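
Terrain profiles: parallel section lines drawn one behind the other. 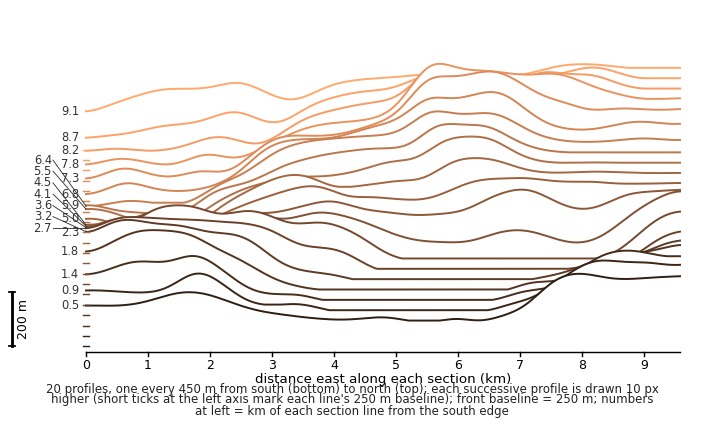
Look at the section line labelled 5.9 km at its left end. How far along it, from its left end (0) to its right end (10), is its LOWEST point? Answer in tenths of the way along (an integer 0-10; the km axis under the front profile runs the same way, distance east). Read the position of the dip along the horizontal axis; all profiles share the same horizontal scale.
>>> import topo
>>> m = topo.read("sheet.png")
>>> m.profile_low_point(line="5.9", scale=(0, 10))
1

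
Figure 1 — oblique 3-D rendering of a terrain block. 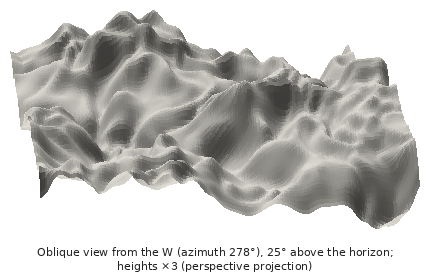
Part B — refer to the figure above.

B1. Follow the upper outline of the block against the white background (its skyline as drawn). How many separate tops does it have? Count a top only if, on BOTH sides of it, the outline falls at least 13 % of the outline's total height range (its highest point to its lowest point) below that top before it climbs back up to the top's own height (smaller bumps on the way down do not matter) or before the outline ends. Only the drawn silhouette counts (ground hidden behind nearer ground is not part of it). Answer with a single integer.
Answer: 2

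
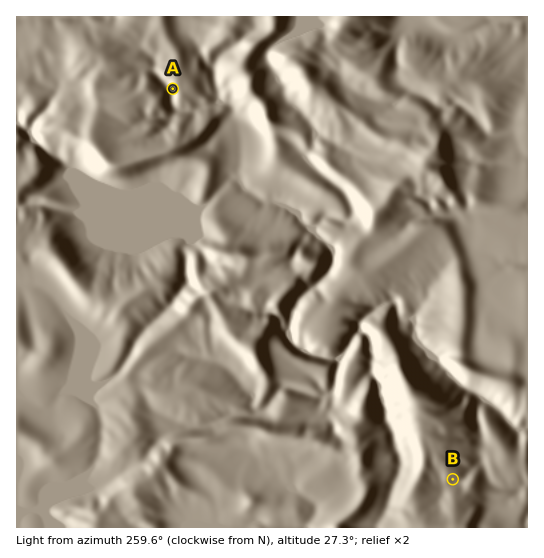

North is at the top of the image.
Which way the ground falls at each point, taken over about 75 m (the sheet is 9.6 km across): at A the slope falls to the SW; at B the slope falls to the SE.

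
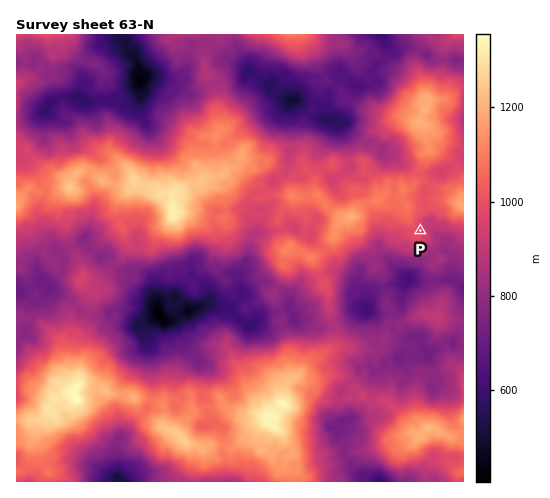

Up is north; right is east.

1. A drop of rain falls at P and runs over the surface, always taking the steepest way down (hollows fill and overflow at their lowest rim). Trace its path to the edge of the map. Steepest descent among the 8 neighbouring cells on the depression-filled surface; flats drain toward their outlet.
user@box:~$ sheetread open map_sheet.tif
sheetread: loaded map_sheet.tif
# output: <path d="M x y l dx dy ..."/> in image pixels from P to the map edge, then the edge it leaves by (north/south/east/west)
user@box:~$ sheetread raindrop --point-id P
<path d="M420 231l5-5 6 0 4 7 6 6 5 0 1 2-1 2 0 6 8 8 0 19-1 4 5 4 5 4"/>
exit: east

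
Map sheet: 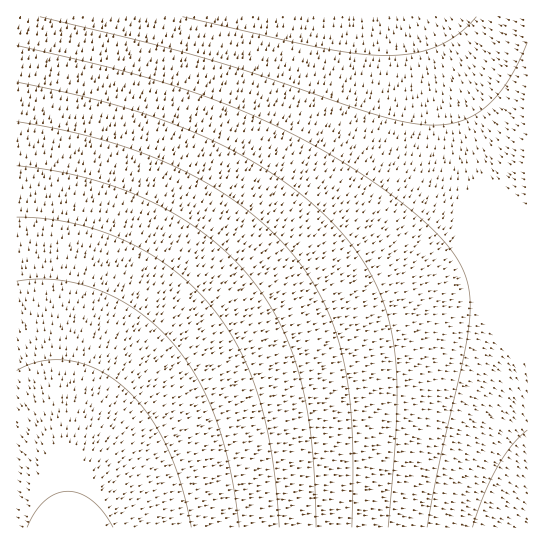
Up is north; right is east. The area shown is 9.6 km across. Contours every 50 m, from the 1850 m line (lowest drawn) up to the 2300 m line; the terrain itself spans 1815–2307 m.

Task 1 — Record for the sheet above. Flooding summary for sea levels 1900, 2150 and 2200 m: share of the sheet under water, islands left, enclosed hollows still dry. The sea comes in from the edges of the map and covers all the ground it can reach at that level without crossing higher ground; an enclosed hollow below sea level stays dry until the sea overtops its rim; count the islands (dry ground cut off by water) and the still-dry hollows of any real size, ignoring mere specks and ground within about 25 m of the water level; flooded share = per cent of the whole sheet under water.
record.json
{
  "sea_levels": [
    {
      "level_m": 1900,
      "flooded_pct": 13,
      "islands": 0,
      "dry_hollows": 0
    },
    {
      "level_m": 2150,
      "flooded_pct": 75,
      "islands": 0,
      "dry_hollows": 0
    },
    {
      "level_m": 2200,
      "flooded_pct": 83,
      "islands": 0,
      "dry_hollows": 0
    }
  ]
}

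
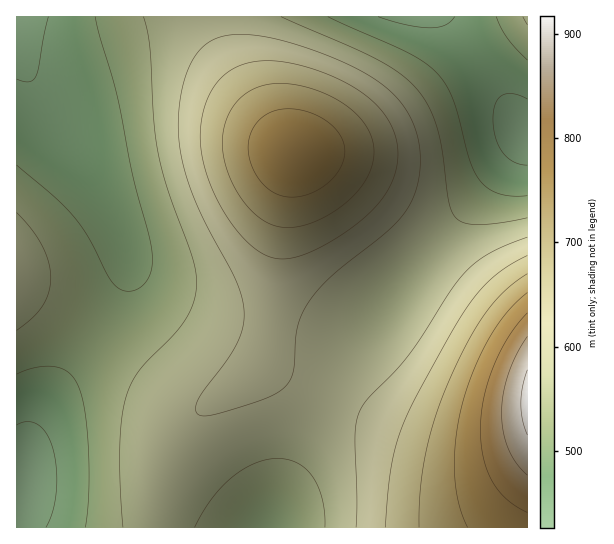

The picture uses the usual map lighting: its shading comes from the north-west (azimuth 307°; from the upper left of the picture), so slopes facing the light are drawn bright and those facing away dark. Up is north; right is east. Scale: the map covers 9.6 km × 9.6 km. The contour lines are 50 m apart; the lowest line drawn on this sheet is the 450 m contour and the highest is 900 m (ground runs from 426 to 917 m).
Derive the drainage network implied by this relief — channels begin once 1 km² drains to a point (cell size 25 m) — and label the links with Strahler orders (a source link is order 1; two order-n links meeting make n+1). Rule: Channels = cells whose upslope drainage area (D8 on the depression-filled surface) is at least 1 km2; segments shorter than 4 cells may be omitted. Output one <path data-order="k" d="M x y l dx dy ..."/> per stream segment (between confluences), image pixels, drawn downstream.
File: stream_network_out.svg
<path data-order="1" d="M239 527l26 0"/><path data-order="1" d="M302 506l-8 8-7 4-9 8-3 1-6 0"/><path data-order="1" d="M25 495l0-1-8-8"/><path data-order="1" d="M255 470l2 1 0 7 1 1 0 8 1 2 0 6 2 2 0 8 1 1 0 7 1 1 0 8 2 1 0 4"/><path data-order="1" d="M295 459l-4 8 0 3-4 7-1 6-3 4-2 11-3 4-1 7-3 5 0 3-5 10"/><path data-order="1" d="M54 379l-11 19 0 3-4 6-2 11-3 5-1 10-2 1 0 5-1 2 0 5-1 1 0 6-2 1 0 5-1 2-1 17-8 8"/><path data-order="1" d="M362 342l1-4 4-5 0-22"/><path data-order="1" d="M357 323l10-12"/><path data-order="2" d="M367 311l148-148"/><path data-order="1" d="M191 307l-13-8-4-4-5-2-6-6-1 0-33-32"/><path data-order="1" d="M117 305l5-14 1-10 2-2 0-34"/><path data-order="1" d="M135 279l-1-1 0-5-1-2 0-4-2-1 0-4-2-7"/><path data-order="2" d="M129 255l-3-9-1-1"/><path data-order="2" d="M125 245l0-3-3-4-3-9-6-12 0-3-6-11-2-2-6-12-2-3-3-7-40-60-1-4-19-28-1-4-3-2-1-4-3-3-3-7-2-2-4-8 0-40"/><path data-order="1" d="M502 185l8-11 5-11"/><path data-order="2" d="M515 163l3-4 0-2 3-4 0-3 2-5 2-11"/><path data-order="1" d="M490 147l4-1 3-3 9-2 4-3 4 0 1-1 10-3"/><path data-order="1" d="M506 99l5 7 15 28"/><path data-order="1" d="M447 29l-10-11 0-1-20 0"/><path data-order="1" d="M30 17l-13 0"/><path data-order="1" d="M269 17l148 0"/>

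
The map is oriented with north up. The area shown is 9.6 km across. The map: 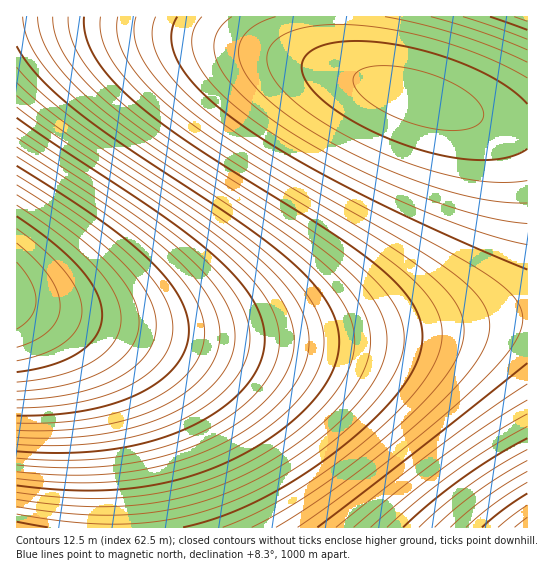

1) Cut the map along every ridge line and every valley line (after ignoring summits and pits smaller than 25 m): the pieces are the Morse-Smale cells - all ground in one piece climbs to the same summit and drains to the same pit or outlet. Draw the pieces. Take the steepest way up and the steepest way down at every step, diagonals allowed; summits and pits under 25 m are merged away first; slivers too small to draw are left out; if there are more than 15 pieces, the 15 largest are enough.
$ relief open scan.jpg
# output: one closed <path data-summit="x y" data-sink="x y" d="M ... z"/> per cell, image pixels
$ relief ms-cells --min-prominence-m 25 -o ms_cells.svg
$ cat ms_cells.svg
<path data-summit="417 97" data-sink="17 297" d="M330 16l-313 0-1 286 53 14 68 13 50 7 62 4 102-3 176-20 1-191-43-7-115-36-20-10-10-10-5-10z"/><path data-summit="527 527" data-sink="17 297" d="M19 303l-3 0 1 225 511-1-1-210-176 20-102 3-62-4-50-7-68-13z"/><path data-summit="417 97" data-sink="527 17" d="M527 16l-196 0 0 17 2 16 7 14 10 10 13 7 122 39 30 6 12 0z"/>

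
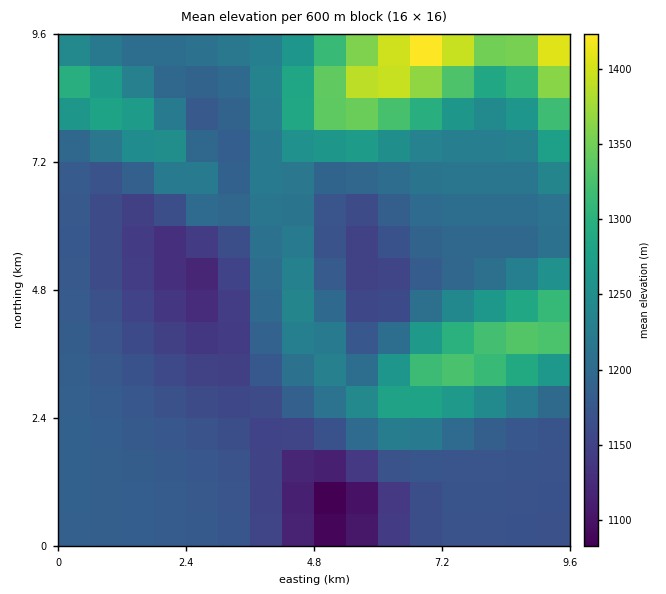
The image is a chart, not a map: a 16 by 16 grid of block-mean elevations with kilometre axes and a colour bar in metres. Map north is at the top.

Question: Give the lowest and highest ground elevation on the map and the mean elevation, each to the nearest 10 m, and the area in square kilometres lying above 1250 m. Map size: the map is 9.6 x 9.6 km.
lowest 1080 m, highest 1450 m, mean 1210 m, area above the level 19.2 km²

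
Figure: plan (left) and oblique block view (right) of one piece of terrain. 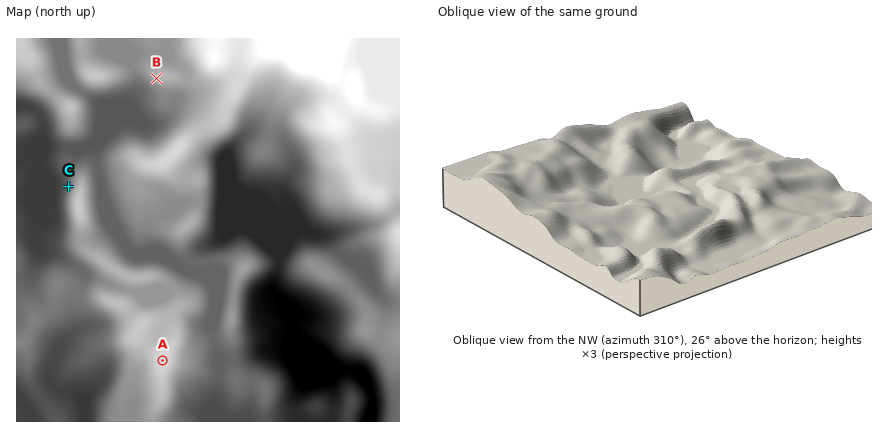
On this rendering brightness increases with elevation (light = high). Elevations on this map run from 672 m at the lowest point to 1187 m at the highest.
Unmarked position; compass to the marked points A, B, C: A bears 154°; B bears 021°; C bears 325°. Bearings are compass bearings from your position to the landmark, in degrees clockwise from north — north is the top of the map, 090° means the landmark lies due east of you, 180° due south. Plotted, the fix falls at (99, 229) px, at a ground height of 870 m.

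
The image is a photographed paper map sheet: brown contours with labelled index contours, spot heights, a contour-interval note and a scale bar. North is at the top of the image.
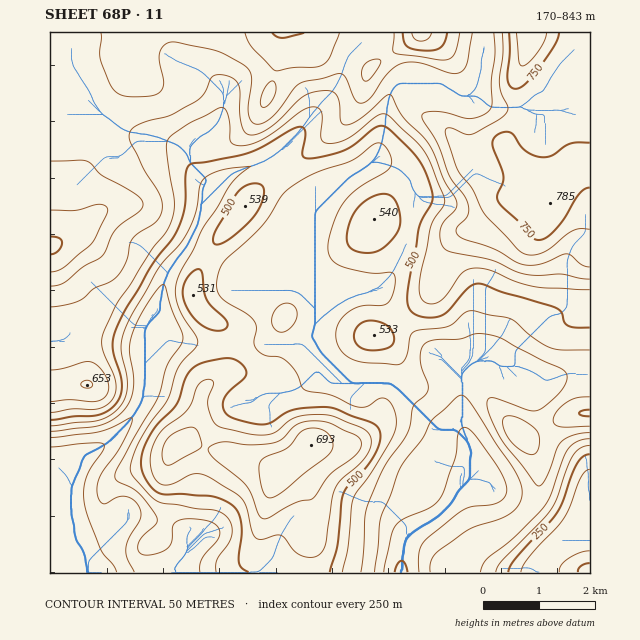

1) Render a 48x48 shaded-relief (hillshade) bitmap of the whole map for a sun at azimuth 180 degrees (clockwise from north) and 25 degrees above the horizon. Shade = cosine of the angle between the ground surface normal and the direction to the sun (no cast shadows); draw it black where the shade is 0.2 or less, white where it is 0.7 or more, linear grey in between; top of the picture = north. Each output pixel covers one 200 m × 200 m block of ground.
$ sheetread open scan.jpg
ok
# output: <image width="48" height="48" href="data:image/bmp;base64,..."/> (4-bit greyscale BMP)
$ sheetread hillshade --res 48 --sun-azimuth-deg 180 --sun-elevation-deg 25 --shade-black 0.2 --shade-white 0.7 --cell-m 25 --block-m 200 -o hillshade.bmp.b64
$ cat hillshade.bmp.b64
<image width="48" height="48" href="data:image/bmp;base64,Qk32BAAAAAAAAHYAAAAoAAAAMAAAADAAAAABAAQAAAAAAIAEAAATCwAAEwsAABAAAAAAAAAAAAAAABEREQAiIiIAMzMzAERERABVVVUAZmZmAHd3dwCIiIgAmZmZAKqqqgC7u7sAzMzMAN3d3QDu7u4A////AGd4mIq7qGVVaIiJmZiHeIh1VWeau5hkIWZ4iHirqGREaJiJmZiHeIhlRFeau6lkMmZoh2V4iGUzV5mYmIh3d4hkM0Z5vMuGVGZ4h1NFeIh2Z6qYiHd3d4h1QzNFi8y4dnd4iGVWibu5iJqoiHd3eJmXVDMiR73Kd3d4iIiavN3LqZqpiHd3iJmZdlQzJIvKh3d3irvN3czMuZq6mIiIiIiIh2ZVRXmqh2d2eczN3Lq7uomqmJmqmId3d3Zmd4mZmGdlRpqqu6qqqXeJqZvMqYd3d3d3iZmZmWd1M0Z4mqqph2VXmqvMuph3d3d4q6mZqpmHUyNGeZmHZDIkiZmaqqmId3eKzKiKzd3MpjEjRndTIQACRmZWeaqYd3eby4eL7////HIAE1UxAAAAABIQNomIh3iql1WL7////7UQATVCESIQAAAAFWeImZmoUiRpvO7//9gxEkVlVFQwAAABNFaJmZmWISM0Vbzdy6lTNFZ4h3ZUMhJFVVeIiZh0NFUyIXiIdmdlREV5mYd2VVVnZmiHd3dlVmZlREREM0V1RDNGd3ZmZmd3iIh1VnZWd3iHdkQzMzV2QyI0VVVmZneKqph2ZndneJqqmVVURFZ2QzRFVVZmZ3iby6h4iZmIiau7unZmZ3h3VWeHdmd3d3eJmYeby6mZmqqqqnd3iZmHeKqYdneId3ZlVFes3KqqqZmImYiIiaqXirl1RWZ3d2ZDIli8y6qqqYiHd5mIiaupmZdDRWZWZ3ZTM1eru6qqqZmYiKqYiau6h3VEVnZVZ3dlVVaJqqqZq7u6q7qYiaq6dVZmd3dmd3d3d2VniaqqvNzMzbuqmZqrhDZ3d3d3d3iZmYZWeKvM3d3LvLu7qImrpjWJh3d3d3mqqpdVeKzd3d3LqomqmHibyVWKqHd3d3iaqZdVebzMu8zLmWeJmIiaunV6uod3d2Z4mZhleaqqqau7qEVniaqqqoVHq5h3d2VniIdkVWeZmZmrqERFeaqpiIZEeql3d2VFZ3ZUM0eZmYeJmEREVnd3d4dTV5mHd3VDRFZURWiZmHd4mVVURERVVndkNGiId3ZDI0Vmeal3d3ZniGZlRERFVnh2MjaJmHdkM0Z4m7hmZ3ZmeFVmVVVVZoqpdEV5qpmGVVeJqpd3d2VWeFVWZmZmZ4q8y4ZXm8updniamXd4dlRWZ1VWZmZmd4iaztuGec3LmJq7qHZ3dVVVVWZmZ3d3iYd3nf7Jd5vcuqvLl1RVVVVVRGZmZ4iJqql3it7sl3m93My5dCIiNVZVVXd3d4maqqqYeLzcuXec3LqGMSIiRWZmZnd3eJmqmaqYdnq8y5eLy5dTI0RFeHd3d3d3eJmZiIiZhleazLmKuoZVZ3dnmpd3iHd3eIiHd3eJl2aKvMqIqpZnmqh2iqh3eHd3eHd2ZniaqXeavLqGeru8zKh1WKqGZnd3d3Zmd4mqqZmaqql1V77/25d1V6qXZXd3d3d3iZmZmZmZiIh2VYz+yYd2Z5qYZnd3Z3eImZmYiJmIiIiGZWrcqId3Z4mYdw=="/>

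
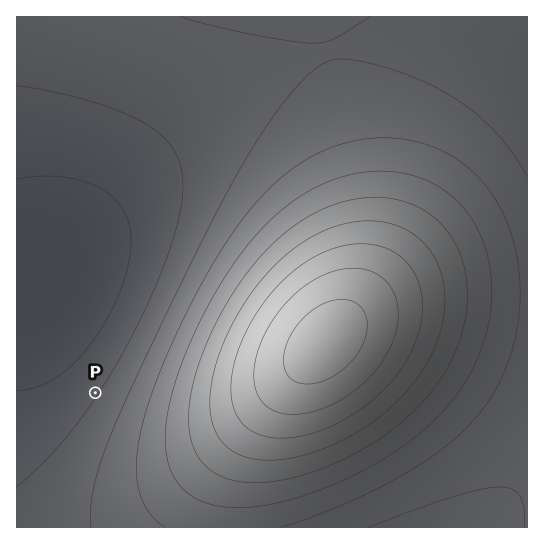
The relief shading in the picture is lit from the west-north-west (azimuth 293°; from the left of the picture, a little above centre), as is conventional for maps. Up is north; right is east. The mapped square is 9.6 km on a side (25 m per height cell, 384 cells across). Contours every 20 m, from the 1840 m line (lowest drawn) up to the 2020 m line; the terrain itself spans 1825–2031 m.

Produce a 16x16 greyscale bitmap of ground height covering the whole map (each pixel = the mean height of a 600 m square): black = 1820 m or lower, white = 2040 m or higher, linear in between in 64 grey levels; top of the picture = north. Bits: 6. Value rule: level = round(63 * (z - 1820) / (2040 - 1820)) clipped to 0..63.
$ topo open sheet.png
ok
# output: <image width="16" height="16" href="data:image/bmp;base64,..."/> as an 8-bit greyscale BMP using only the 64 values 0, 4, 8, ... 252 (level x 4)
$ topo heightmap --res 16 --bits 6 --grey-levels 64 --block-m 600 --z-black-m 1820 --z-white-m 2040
<image width="16" height="16" href="data:image/bmp;base64,Qk02BQAAAAAAADYEAAAoAAAAEAAAABAAAAABAAgAAAAAAAABAAATCwAAEwsAAAABAAAAAAAAAAAAAAEBAQACAgIAAwMDAAQEBAAFBQUABgYGAAcHBwAICAgACQkJAAoKCgALCwsADAwMAA0NDQAODg4ADw8PABAQEAAREREAEhISABMTEwAUFBQAFRUVABYWFgAXFxcAGBgYABkZGQAaGhoAGxsbABwcHAAdHR0AHh4eAB8fHwAgICAAISEhACIiIgAjIyMAJCQkACUlJQAmJiYAJycnACgoKAApKSkAKioqACsrKwAsLCwALS0tAC4uLgAvLy8AMDAwADExMQAyMjIAMzMzADQ0NAA1NTUANjY2ADc3NwA4ODgAOTk5ADo6OgA7OzsAPDw8AD09PQA+Pj4APz8/AEBAQABBQUEAQkJCAENDQwBEREQARUVFAEZGRgBHR0cASEhIAElJSQBKSkoAS0tLAExMTABNTU0ATk5OAE9PTwBQUFAAUVFRAFJSUgBTU1MAVFRUAFVVVQBWVlYAV1dXAFhYWABZWVkAWlpaAFtbWwBcXFwAXV1dAF5eXgBfX18AYGBgAGFhYQBiYmIAY2NjAGRkZABlZWUAZmZmAGdnZwBoaGgAaWlpAGpqagBra2sAbGxsAG1tbQBubm4Ab29vAHBwcABxcXEAcnJyAHNzcwB0dHQAdXV1AHZ2dgB3d3cAeHh4AHl5eQB6enoAe3t7AHx8fAB9fX0Afn5+AH9/fwCAgIAAgYGBAIKCggCDg4MAhISEAIWFhQCGhoYAh4eHAIiIiACJiYkAioqKAIuLiwCMjIwAjY2NAI6OjgCPj48AkJCQAJGRkQCSkpIAk5OTAJSUlACVlZUAlpaWAJeXlwCYmJgAmZmZAJqamgCbm5sAnJycAJ2dnQCenp4An5+fAKCgoAChoaEAoqKiAKOjowCkpKQApaWlAKampgCnp6cAqKioAKmpqQCqqqoAq6urAKysrACtra0Arq6uAK+vrwCwsLAAsbGxALKysgCzs7MAtLS0ALW1tQC2trYAt7e3ALi4uAC5ubkAurq6ALu7uwC8vLwAvb29AL6+vgC/v78AwMDAAMHBwQDCwsIAw8PDAMTExADFxcUAxsbGAMfHxwDIyMgAycnJAMrKygDLy8sAzMzMAM3NzQDOzs4Az8/PANDQ0ADR0dEA0tLSANPT0wDU1NQA1dXVANbW1gDX19cA2NjYANnZ2QDa2toA29vbANzc3ADd3d0A3t7eAN/f3wDg4OAA4eHhAOLi4gDj4+MA5OTkAOXl5QDm5uYA5+fnAOjo6ADp6ekA6urqAOvr6wDs7OwA7e3tAO7u7gDv7+8A8PDwAPHx8QDy8vIA8/PzAPT09AD19fUA9vb2APf39wD4+PgA+fn5APr6+gD7+/sA/Pz8AP39/QD+/v4A////ADQ8SFRgaHBsaFxUTERAQEQwOERYaHyIjIh8cGBUTEhEKDBAVGyInKyspJB8aFxQSCAoNExsjKzEzMi0nIRsXFAUHChAYIiw0ODk1LycgGhUEBAcNFR8pMzk8OjQsJB0XAgMFCRAaJS83Ozs2LycfGAICAwcNFR8oMTY3NC8nHxgCAgMGChEZISkuMS8rJR4YAwMEBgkOFBshJigoJiEcFgUFBQcJDREWGh4hISAcGBQHBwgJCg0PEhUYGhsaGBUSCQkKCwwNDxETFBUWFRQSEAsLDA0NDg8QERISExIREA8NDQ4ODxAQEREREREREA8ODg8PEBAREREREREREBAPDw="/>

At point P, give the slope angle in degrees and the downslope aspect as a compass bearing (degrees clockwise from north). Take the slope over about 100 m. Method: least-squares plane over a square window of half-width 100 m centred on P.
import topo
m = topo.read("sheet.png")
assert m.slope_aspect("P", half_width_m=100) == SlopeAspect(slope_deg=2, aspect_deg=304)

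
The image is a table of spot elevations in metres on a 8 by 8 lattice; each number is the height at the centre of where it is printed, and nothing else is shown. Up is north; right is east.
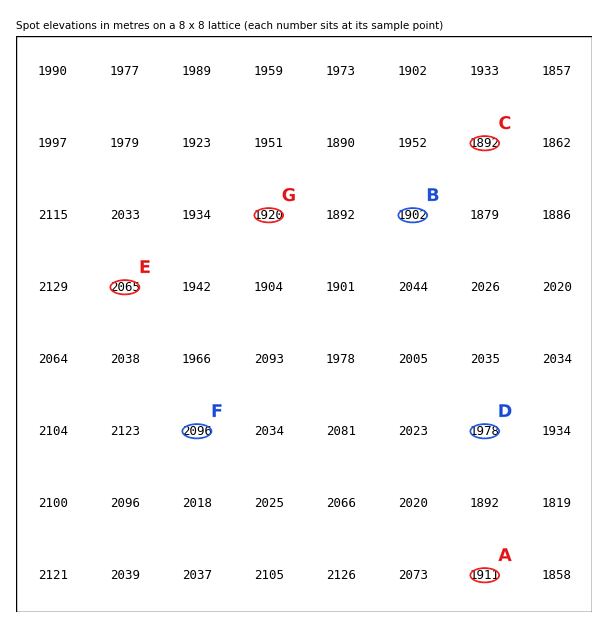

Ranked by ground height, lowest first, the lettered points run C B A D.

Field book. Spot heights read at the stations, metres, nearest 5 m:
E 2065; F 2095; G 1920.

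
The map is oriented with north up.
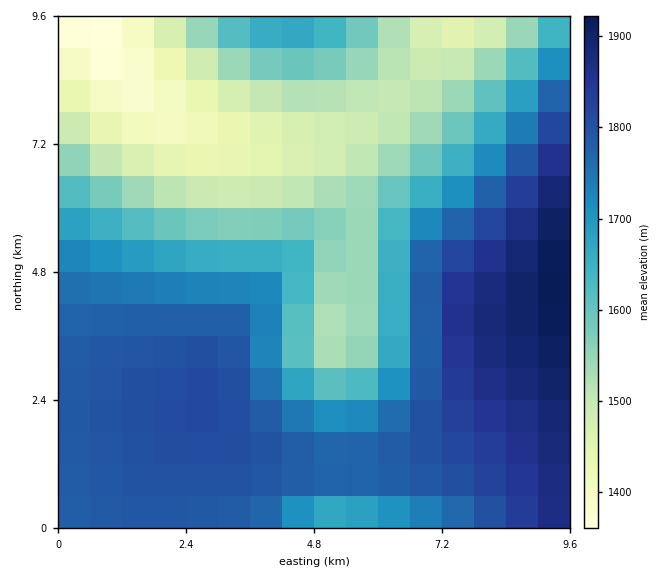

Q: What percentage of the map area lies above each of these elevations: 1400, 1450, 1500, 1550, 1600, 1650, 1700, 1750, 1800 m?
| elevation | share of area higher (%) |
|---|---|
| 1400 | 97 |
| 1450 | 92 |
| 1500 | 84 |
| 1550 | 73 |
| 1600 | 66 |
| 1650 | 59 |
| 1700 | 52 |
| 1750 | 44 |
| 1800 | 24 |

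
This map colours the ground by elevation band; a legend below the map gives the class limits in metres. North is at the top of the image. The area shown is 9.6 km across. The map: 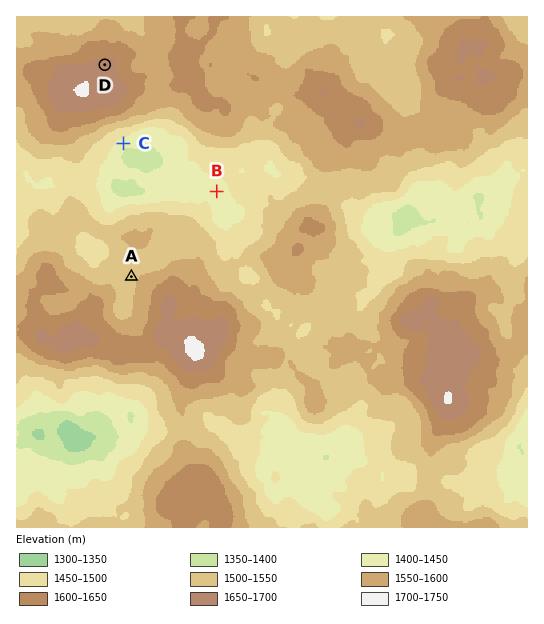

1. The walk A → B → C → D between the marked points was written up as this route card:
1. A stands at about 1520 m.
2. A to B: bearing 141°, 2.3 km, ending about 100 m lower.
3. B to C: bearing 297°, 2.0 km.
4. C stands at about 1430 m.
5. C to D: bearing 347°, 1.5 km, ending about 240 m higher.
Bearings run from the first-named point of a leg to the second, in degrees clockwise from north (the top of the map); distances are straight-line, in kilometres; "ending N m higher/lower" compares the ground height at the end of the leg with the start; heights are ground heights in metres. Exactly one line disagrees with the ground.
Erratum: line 2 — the bearing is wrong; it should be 045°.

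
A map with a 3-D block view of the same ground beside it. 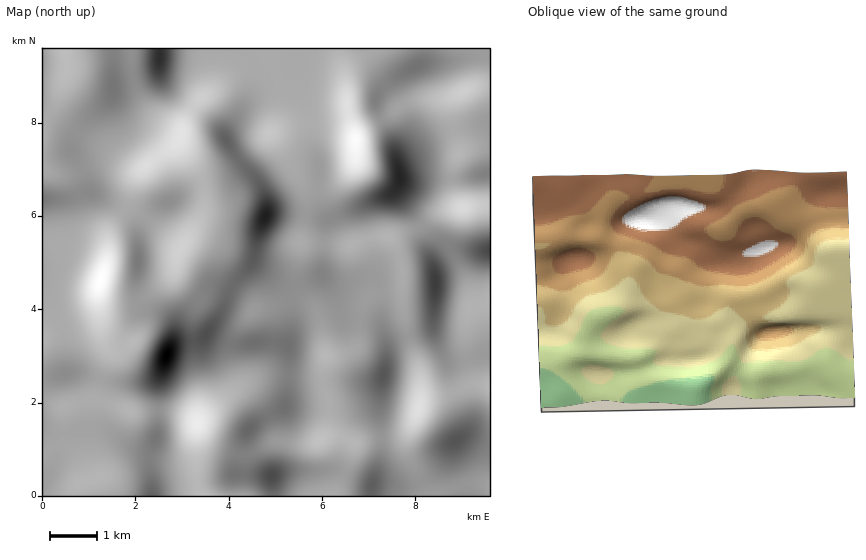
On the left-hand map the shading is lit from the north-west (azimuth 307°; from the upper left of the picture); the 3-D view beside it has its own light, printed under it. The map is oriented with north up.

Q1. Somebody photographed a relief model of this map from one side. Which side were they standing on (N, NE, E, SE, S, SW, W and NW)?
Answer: E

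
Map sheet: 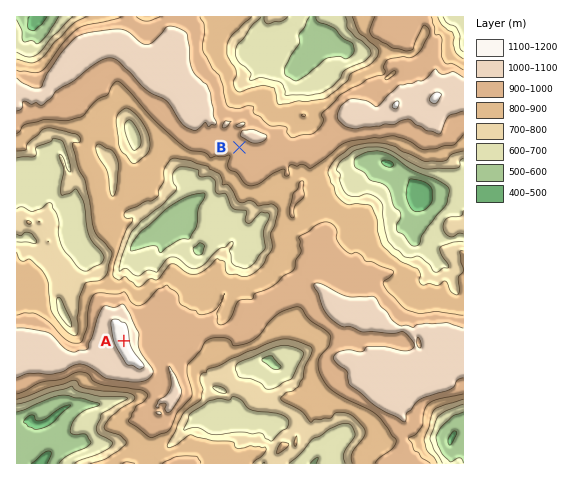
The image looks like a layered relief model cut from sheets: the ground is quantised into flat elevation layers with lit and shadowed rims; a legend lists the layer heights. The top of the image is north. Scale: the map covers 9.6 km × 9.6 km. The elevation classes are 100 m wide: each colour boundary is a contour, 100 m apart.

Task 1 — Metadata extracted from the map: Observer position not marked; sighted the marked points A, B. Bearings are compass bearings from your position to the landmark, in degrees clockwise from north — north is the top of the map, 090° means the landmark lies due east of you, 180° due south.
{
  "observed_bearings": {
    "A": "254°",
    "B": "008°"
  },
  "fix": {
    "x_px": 216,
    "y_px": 315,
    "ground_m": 900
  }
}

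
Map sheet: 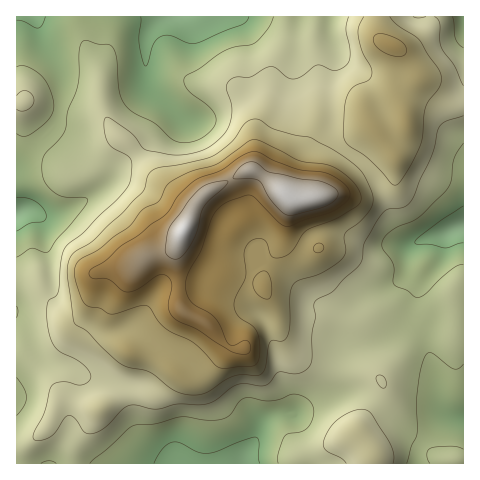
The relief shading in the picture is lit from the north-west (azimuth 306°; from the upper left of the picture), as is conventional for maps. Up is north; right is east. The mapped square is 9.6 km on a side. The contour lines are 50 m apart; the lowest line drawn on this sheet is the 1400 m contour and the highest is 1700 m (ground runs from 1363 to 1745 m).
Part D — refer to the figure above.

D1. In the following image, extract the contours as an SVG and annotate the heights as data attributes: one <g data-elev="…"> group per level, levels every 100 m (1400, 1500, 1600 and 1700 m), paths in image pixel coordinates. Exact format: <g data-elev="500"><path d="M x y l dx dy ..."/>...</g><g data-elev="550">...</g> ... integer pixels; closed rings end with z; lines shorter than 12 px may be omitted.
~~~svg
<g data-elev="1400"><path d="M154 463l8-14 10-7 7 0 18 10 11 1 9-2 20-9 18-5 2 1 2 3-1 15 2 7"/><path d="M463 243l-17 5-14-3-14-1-3-1 1-4 6-4 41-29"/><path d="M17 198l10 0 9 4 8 7 2 7-3 5-14 2-12 8"/><path d="M45 17l-3 8-4 3-14-7-7-1"/><path d="M249 17l-2 4-5 4-46 18-8 0-19-8-8 1-7 7-8 23-3-5-4-18 2-26"/></g><g data-elev="1500"><path d="M393 463l0-10-4-12-18-27-3-3-6-2-12 3-13 8-7 8-6 12-1 6 3 4 15 8 5 5"/><path d="M381 388l4 0 1-6-3-6-5-1-2 4z"/><path d="M17 109l4 2 6-1 5-4 2-5-2-6-5-4-6 0-4 5"/><path d="M463 86l-9-20-12-18-2-8 0-16-2-5-4-2"/><path d="M349 17l-3 12 4 26-1 6-3 5-6 3-6 2-13-6-5 0-14 11-8 3-6-1-11-9-6-2-6 1-15 9-13 0-5 1-4 4-2 5 6 21-1 9-2 9-10 13-16 11-13 4-12 1-31-5-4-2-8-11-6-6-19-13-5 0-1 11 4 14 5 5 14 8 4 4 1 8-2 14-4 7-9 11-18 16-15 16-19 16-4 12-3 32-2 4-8 5-1 8 1 21 6 16 6 6 16 8 8 5 6 7 1 6-3 4-6 3-19-3-7 1-4 2-3 6-5 22-10 20 0 7 7 0 10-3 6-6 7-13 4-2 3 0 4 2 9 14 8 2 13-7 17-17 7-4 7-1 19 4 23-5 28 0 9-4 15-12 7-3 8-1 19 2 5-3 9-11 19 2 9-4 4-5 2-5 0-24 3-18-1-12 1-5 18-10 11-12 15-14 3-6 3-17 18-29 6-4 15-2 6-5 22-47 7-28 7-6 17-5"/><path d="M426 17l-8 1-5-1"/></g><g data-elev="1600"><path d="M220 368l32-2 5-3 2-5 1-15-3-11-5-6-13-10-5-10 1-8 11-21-2-24 4-9 7-5 8 0 4 4 5 14 5 1 7-1 8-6 10-16 5-5 32-13 18-11 4-6-1-7-5-9-8-8-11-8-10-4-27-4-43-20-8 2-31 22-27 8-19 10-5 5-8 15-15 7-14 18-16 10-12 11-21 11-3 4-2 6 0 8 2 10 5 12 5 6 13 3 8 5 4 1 27-8 8 0 17 21 8 5 22 11 21 22z"/><path d="M265 299l4 0 2-2 1-10-3-11-2-4-3-1-8 5-3 8 3 9z"/><path d="M315 252l4 1 3-2 2-3-2-4-3-1-4 2-2 4z"/><path d="M395 56l7 0 4-2 1-5-3-6-7-4-11-4-7-1-4 1-2 6 4 6 8 6z"/></g><g data-elev="1700"><path d="M175 259l7-3 10-13 5-12 4-18 4-7 20-19 3-6-14 1-13 6-12 12-18 24-4 10-2 17 3 5z"/><path d="M287 215l7 0 33-9 9-7 2-4 0-3-5-5-12-6-21-2-31-7-14-10-7 0-8 5-6 8 0 4 18 0 7 2 13 21 9 9z"/></g>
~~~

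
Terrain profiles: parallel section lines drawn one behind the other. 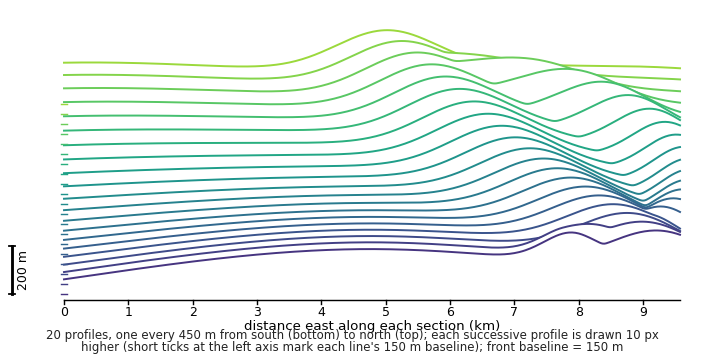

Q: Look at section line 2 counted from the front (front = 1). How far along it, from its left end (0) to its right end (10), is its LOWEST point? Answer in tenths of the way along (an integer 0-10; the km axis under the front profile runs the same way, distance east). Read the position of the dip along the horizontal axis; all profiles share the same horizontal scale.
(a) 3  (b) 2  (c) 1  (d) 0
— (d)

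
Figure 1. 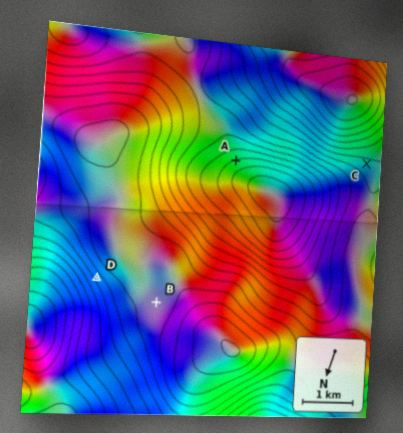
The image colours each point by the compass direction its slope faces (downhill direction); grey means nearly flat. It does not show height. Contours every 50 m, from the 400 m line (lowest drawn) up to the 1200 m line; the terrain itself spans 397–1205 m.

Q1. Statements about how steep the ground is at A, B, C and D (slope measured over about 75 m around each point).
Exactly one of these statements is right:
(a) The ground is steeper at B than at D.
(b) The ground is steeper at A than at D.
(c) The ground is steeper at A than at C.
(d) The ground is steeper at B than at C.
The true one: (c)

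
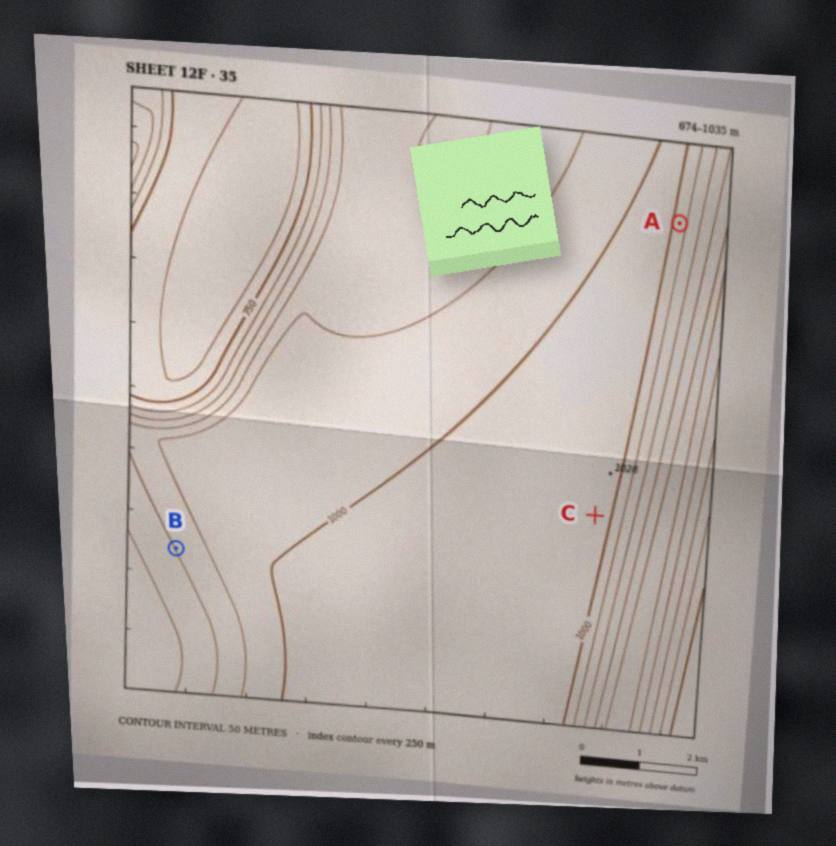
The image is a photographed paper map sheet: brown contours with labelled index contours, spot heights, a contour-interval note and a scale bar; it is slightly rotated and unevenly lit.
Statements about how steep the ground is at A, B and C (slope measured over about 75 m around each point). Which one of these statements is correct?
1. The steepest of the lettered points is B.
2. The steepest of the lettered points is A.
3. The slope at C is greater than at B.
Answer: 2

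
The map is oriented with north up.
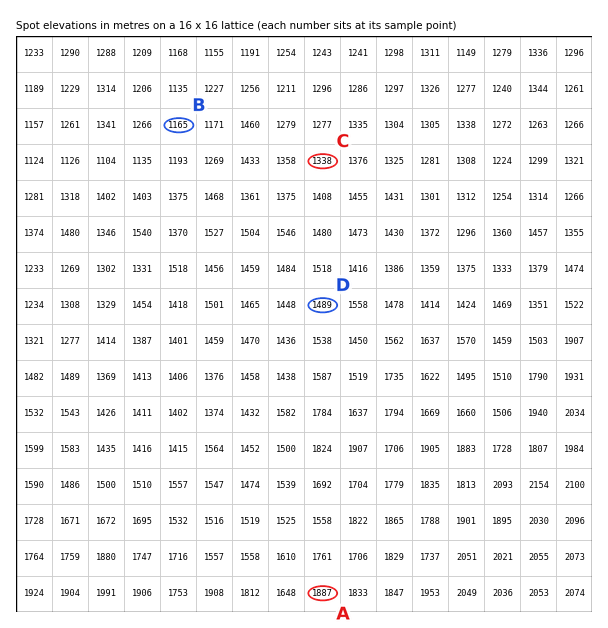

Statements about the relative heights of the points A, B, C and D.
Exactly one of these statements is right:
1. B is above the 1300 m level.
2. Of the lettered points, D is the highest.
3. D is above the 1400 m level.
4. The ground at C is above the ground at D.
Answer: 3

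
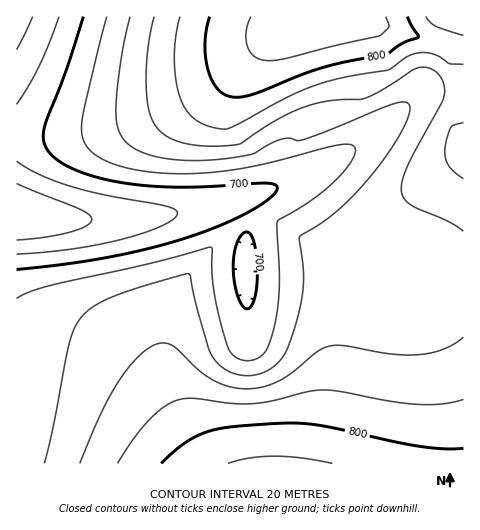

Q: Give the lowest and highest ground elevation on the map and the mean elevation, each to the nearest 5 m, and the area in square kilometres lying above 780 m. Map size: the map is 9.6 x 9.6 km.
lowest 640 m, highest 830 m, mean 750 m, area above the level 19.4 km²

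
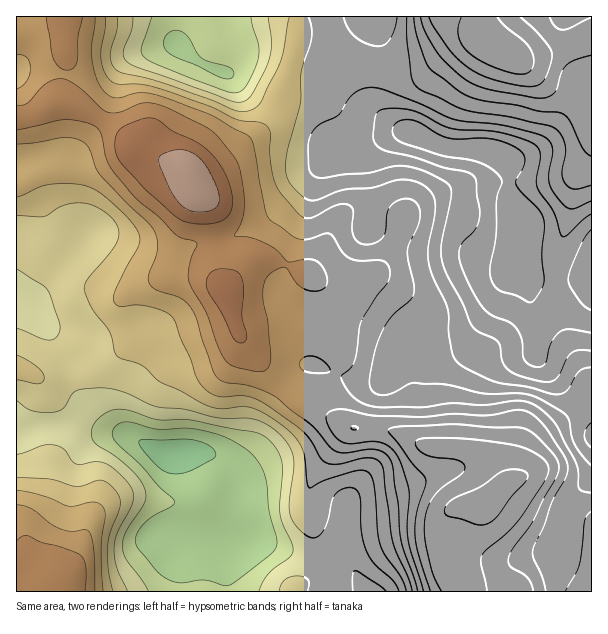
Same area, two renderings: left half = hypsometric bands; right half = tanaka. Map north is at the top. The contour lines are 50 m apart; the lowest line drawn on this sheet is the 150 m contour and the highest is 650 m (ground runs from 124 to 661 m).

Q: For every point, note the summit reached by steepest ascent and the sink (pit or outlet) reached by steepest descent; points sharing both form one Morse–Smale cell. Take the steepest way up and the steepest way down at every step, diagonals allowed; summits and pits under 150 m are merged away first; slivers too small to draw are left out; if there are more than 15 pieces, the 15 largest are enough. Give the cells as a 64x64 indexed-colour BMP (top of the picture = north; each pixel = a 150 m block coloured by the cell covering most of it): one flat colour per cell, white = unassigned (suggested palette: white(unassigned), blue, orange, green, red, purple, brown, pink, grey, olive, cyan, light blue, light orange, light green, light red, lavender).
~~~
<image width="64" height="64" href="data:image/bmp;base64,Qk12CAAAAAAAAHYAAAAoAAAAQAAAAEAAAAABAAQAAAAAAAAIAAATCwAAEwsAABAAAAAAAAAA////ALR3HwAOf/8ALKAsACgn1gC9Z5QAS1aMAMJ34wB/f38AIr28AM++FwDox64AeLv/AIrfmACWmP8A1bDFAGZmZmZmZmZmZmREREREREREREREREREREQiIiIiIiIiZmZmZmZmZmZmZEREREREREREREREREREQiIiIiIiIiJmZmZmZmZmZmZEREREREREREREREREREQiIiIiIiIiImZmZmZmZmZmZkRERERERERERERERERERCIiIiIiIiIiZmZmZmZmZmZmRERERERERERERERERERCIiIiIiIiIiJmZmZmZmZmZmZEREREREREREREREREREIiIiIiIiIiImZmZmZmZmZmZmZmZmREREREREREREREQiIiIiIiIiIiZmZmZmZmZmZmZmZmZERERERERERERERCIiIiIiIiIiJmZmZmZmZmZmZmZmZkREREREREREREREQiIiIiIiIiImZmZmZmZmZmZmZmZmREREREREREREREREQiIiIiIiIiZmZmZmZmZmZmZmZmZERERERERERERERERERCIiIiIiJmZmZmZmZmZmZmZmZkREREREREREREREREREQiIiIiImZmZmZmZmZmZmZmZkRERERERERERERERERERCIiIiIiZmZmZmZmZmZmZmZmRERERERERERERERERERCIiIiIiJmZmZmZmZmZmZmZmEUREREREREREREREREREIiIiIiImZmZmZmZmZmERERERFERERERERERERERERCIiIiIiIiZmZmZmZmZhEREREREUREREREREREREIiIiIiIiIiIiJmZmZmZmYRERERERERFERERERERERCIiIiIiIiIiIiIqqqqqqqEREREREREREUREREREIiIiIiIiIiIiIiIiIiqqqqqqERERERERERERFERERCIiIiIiIiIiIiIiIiIiKqqqqqERERERERERERERREQiIiIiIiIiIiIiIiIiIiIqqqqqERERERERERERERFEQiIiIiIiIiIiIiIiIiIiIiqqqqoRERERERERERERERQiIiIiIiIiIiIiIiIiIiIiKqqqqhERERERERERERERMyIiIiMyIiIiIiIiIiIiIiIqqqqhERERERERERERERMzMiIzMzMiIiIiIiIiIiIiIiqqqqERERERERERERERMzMzMzMzMzIiIiIiIiIiIiIiKqqqERERERERERERERMzMzMzMzMzMiIiIiIiIiIiIiIqqqoREREREREREREREzMzMzMzMzMzIiIiIiIiIiIiIiqqoREREREREREREREzMzMzMzMzMzMyIiIiIiIiIiIiKqoREREREREREREREzMzMzMzMzMzMzMzMzIiIiIiIiIqqhERERERERERERETMzMzMzMzMzMzMzMzMzIiIiIiIiqhERERERERERERERMzMzMzMzMzMzMzMzMzMyIiIiIiIREREREREREREREREzMzMzMzMzMzMzMzMzMzIiIiIiIhEREREREREREREREzMzMzMzMzMzMzMzMzMzMyIiIiIiERERERERERERERETMzMzMzMzMzMzMzMzMzMzIiJVVSIRERERERERERERETMzMzMzMzMzMzMzMzMzMzMyJVVVVRERERERERERERERMzMzMzMzMzMzMzMzMzMzMzNVVVVVEREREREREREREREzMzMzMzMzMzMzMzMzMzd3d1VVVVURERERERERERERETMzMzMzMzMzMzMzd3d3d3d3VVVVVcERERERERERERERMzMzMzMzMzMzM3d3d3d3d3dVVVVVzBEREREREREREREzMzMzMzMzMzd3d3d3d3d3d1VVVVXMwREREREREREREzMzMzMzMzMzN3d3d3d3d3d3VVVVVczBERERERERERETMzMzMzMzMzM3d3d3d3d3d3VVVVVVzBERERERERERERMzMzMzMzMzMzd3d3d3d3d3dVVVVVXMERERERERERERMzMzMzMzMzMzN3d3d3d3d3d1VVVVVcEREREREREREREzMzMzMzMzMzM3d3d3d3d3d3VVVVVVwRERERERERERGDMzMzMzMzMzMzd3d3d3d3d3dVVVVVURERERERERERGIiDMzMzMzMzMzN3d3d3d3d3d1VVVVVREREREREREYiIiIiDMzMzMzMzM3d3d3d3d3d1VVVVVVERERERERGIiIiIiIgzMzMzMzMzN3d3d3VVVVVVVVVVURERERERGIiIiIiIiIMzMzMzd3d3d3dVVVVVVVVVVVVRERERERGIiIiIiIiIiDMzMzd3d3d3VVVVVVVVVVVVVVERERERGIiIiIiIiIiIgzMzN3d3d1VVVVVVVVVVVVVVURERERiIiIiIiIiIiIiIMzN3d3d3VVVVVVVVVVVVVVVRERGIiIiIiIiIiIiIiIh3d3d3d3VVVVVVVVVVVVVVVVEREYiIiIiIiIiIiIiJmXd3d3d3dVVVVVVVVVVVVVVVURERiIiIiIiIiIiIiJmZl3d3d3d3VVVVVVVVVVVVVVVRERGIiIiIiIiIiIiJmZmXd3d3d3dVVVVVVVVVVVVVVVERERiIiIiIiIiImZmZmZd3d3d3d1VVVVVVVVVVVVVVURERGIiIiIiIiJmZmZmZmXd3d3d3VVVVVVVVVVtVVVVRERGIiIiIiIiJmZmZmZmZd3d3d3dVVVVVVVVbu7u7VVEREYiIiIiIiImZmZmZmZl3d3d3dVVVVVVVW7u7u7u7sRERGIiIiIiIiZmZmZmZmXd3d3d1VVVVVVVbu7u7u7uxEREYiIiIiIiJmZmZmZmZd3d3d3VVVVVVVVu7u7u7u7"/>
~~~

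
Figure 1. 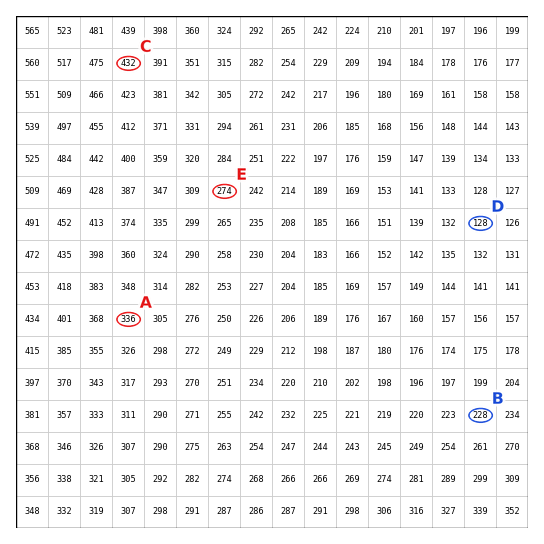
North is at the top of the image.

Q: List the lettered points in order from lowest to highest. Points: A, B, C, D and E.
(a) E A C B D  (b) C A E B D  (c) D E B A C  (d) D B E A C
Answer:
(d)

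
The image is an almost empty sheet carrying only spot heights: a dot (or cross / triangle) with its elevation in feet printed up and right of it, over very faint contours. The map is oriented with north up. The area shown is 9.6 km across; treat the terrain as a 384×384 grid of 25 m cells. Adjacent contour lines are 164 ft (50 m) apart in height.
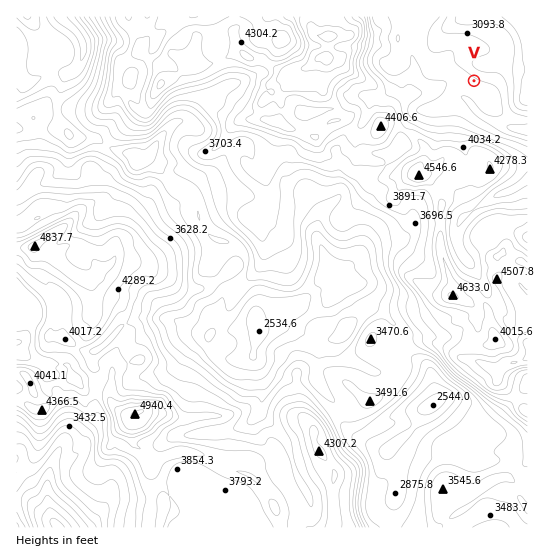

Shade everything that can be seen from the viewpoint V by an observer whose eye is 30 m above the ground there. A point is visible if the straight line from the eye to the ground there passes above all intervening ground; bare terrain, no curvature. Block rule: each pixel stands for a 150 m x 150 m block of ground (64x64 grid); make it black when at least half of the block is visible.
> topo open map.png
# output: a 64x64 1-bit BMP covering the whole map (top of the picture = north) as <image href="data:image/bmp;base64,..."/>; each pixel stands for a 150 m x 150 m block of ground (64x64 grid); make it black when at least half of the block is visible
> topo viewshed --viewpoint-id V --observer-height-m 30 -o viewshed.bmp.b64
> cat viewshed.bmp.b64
<image width="64" height="64" href="data:image/bmp;base64,Qk0+AgAAAAAAAD4AAAAoAAAAQAAAAEAAAAABAAEAAAAAAAACAAATCwAAEwsAAAIAAAAAAAAA////AAAAAAAAAAAAAAAAAAAAAAAAAAAAAAAAAAAAAAAAAAAAAAAAAAAAAAAAAAAAAAAAAAAAAAAAAAAAAAAAAAAAAAAAAAAAAAAAAAAAAAAAAAAAAAAAAAAAAAAAAAAAAAAAAAAAAAAAAAAAAAAAAAAAAAAAAAAAAAAAAAAAAAAAAAAAAAAAAAAAAAAAAAAAAAAAAAAAAAAAAAAAAAAAAAAAAAAAAAAAAAAAAAAAAAAAAAAAAAAAAAAAAAAAAAAAAAAAAAAAAAAAAAAAAAAAAAAAAAAAAAAAAAAAAAAAAAAAAAAAAAAAAAAAAAAAAAAAAAAAAAAAAAAAAAAAAAAAAAAAAAAAAAAAAAAAAAAAAAAAAAAAAAAAAAAAAAAAAAAAAAAAAAAAAAAAAAAAAAAAAAAAAAAAAAAAAAAAAAAAAAAAAAAAAAAAAAAAAAAAAAAAAAAAAAAAAAAAAAAAAAAAAAAAAAAAAAAAAAAAAAAAMAAAAAAAAABwAAAAAAAAADgfAAAAAAAAH/8AAAAAAAA//wAAAAAAAn/4AAAAAAAD/+AAAAAAAGf/wAAAAAAAd9/AAAAAAAHn73AAAAAAAYZ+cAAAAAAB3n/wAAAAAAH8c/gAAAAAAfg7/AAAAAAAeD/8AAAAAAB+c/wAAAAAAf5x+AAAAAABPnAwAAAAAAA+eAAAAAAAABp8AA=="/>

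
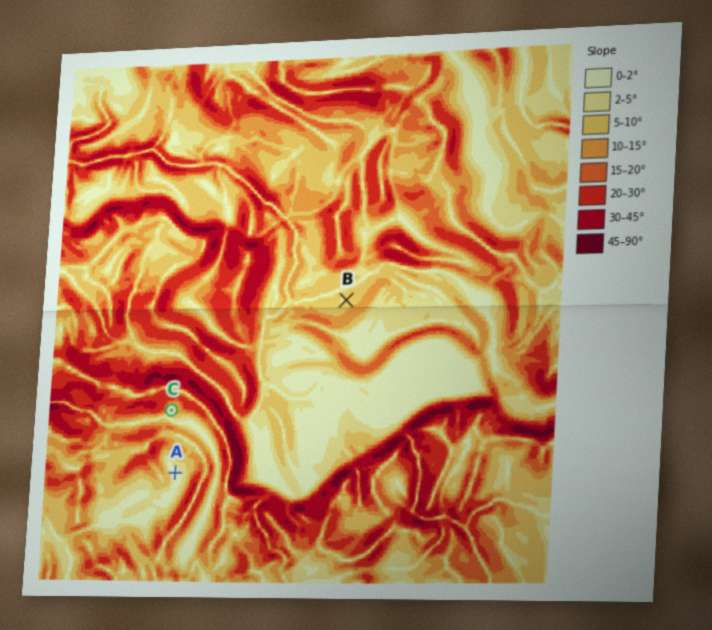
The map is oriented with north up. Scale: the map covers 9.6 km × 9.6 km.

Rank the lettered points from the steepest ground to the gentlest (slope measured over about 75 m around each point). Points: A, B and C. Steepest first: C B A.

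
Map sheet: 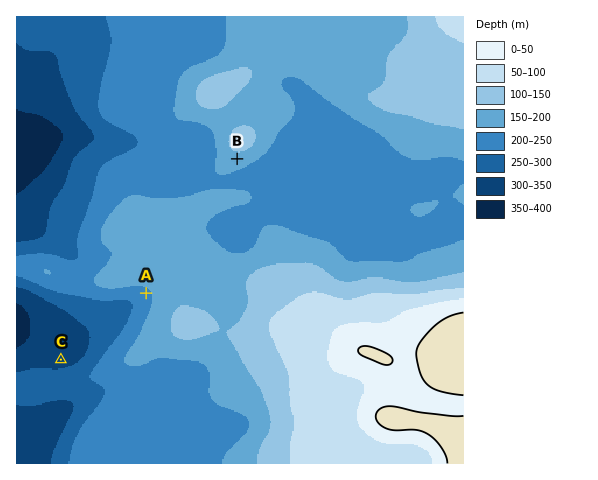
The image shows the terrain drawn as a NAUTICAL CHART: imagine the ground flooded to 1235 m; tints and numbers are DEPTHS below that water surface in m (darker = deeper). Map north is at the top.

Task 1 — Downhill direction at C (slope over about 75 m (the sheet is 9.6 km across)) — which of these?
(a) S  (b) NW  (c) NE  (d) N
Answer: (d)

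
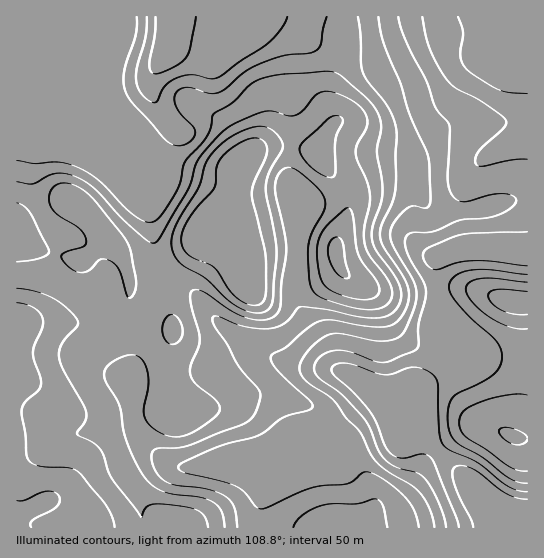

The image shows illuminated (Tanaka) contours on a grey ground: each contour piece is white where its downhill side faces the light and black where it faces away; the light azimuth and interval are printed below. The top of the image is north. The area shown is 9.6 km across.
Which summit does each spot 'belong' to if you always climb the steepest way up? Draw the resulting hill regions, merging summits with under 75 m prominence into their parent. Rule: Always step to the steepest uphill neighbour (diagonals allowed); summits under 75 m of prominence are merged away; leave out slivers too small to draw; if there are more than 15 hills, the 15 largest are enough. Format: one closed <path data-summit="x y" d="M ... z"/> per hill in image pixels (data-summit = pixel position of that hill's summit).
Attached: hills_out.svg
<path data-summit="43 502" d="M161 16l-145 1 0 510 511 1 0-20-21-4-13-8-14-12-13-5-96-95-29-13-39-4-28-10-53-33-30-33-20-12-8-9-8-20-7-51-21-48 18 10 9 3 15-21 7-13-16-20-9-21 1-14 5-9 4-27 2-17z"/><path data-summit="250 287" d="M527 16l-284 0 1 11-3 6-15 16-8 6-13 0-23-7-13-31-7-1-1 23-4 27-5 9-1 14 9 21 16 20-7 13-15 21-12-4-12-8-2 2 20 45 7 51 8 20 8 9 20 12 30 33 53 33 28 10 39 4 25 10 64 62 1-45-3-15 23-12 5-8-1-9-4-7 0-10-12-28-3-20 0-27 9-9 24-6-4-22-1-32 4-15 7-11 14-12 39-17z"/><path data-summit="513 437" d="M527 355l-52 1-16 7-12 10-19 10 3 15 1 47 34 34 13 5 22 17 20 7 7-1z"/><path data-summit="517 302" d="M502 248l-40 0-20 7-6 7 0 27 3 20 12 28 0 10 4 7 0 11 20-9 53-2 0-103z"/>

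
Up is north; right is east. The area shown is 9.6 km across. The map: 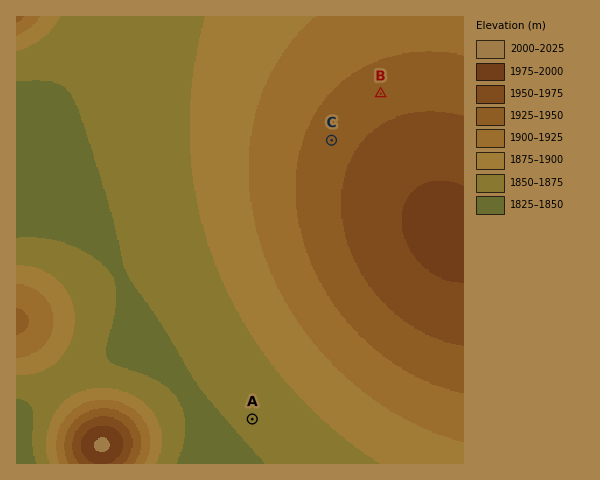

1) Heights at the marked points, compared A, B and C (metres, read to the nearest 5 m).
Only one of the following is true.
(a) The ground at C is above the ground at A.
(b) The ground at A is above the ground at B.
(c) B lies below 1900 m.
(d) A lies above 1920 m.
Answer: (a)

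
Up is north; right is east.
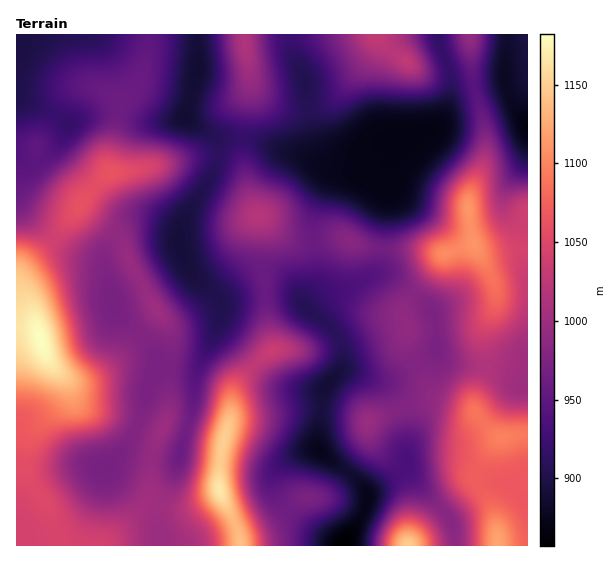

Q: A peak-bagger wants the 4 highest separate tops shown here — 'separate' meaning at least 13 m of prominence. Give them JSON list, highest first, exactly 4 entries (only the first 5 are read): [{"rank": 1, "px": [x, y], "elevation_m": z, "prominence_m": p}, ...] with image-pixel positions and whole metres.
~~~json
[{"rank": 1, "px": [41, 339], "elevation_m": 1182, "prominence_m": 325}, {"rank": 2, "px": [219, 489], "elevation_m": 1168, "prominence_m": 166}, {"rank": 3, "px": [469, 209], "elevation_m": 1112, "prominence_m": 97}, {"rank": 4, "px": [502, 437], "elevation_m": 1097, "prominence_m": 25}]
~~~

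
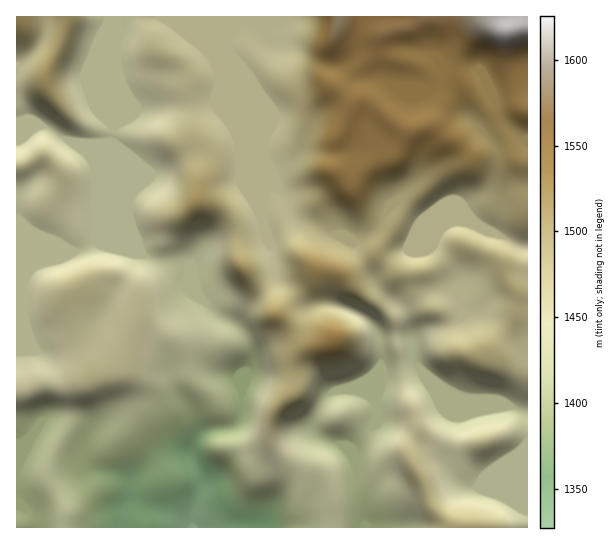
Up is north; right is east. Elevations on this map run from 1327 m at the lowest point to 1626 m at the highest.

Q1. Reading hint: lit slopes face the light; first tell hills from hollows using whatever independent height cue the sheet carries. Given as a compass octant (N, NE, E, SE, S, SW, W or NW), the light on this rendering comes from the N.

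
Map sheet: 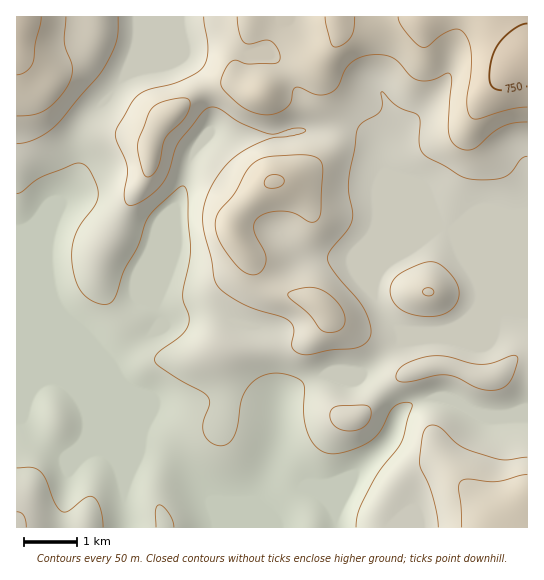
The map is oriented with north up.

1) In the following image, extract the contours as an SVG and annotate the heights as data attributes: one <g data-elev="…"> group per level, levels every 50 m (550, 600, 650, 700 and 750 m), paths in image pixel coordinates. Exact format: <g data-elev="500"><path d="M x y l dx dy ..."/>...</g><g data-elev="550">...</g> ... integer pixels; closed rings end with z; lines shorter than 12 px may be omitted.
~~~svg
<g data-elev="550"><path d="M103 527l-3-18-6-12-7 0-18 14-7 1-7-8-9-24-5-8-8-4-16 0"/><path d="M174 527l-1-6-4-8-6-6-4-2-2 2-1 3 0 17"/><path d="M17 194l5-2 19-15 33-13 8 0 7 5 8 17 1 12-3 8-14 17-5 11-4 15 0 14 4 18 6 12 11 8 12 4 6-3 4-5 8-25 14-25 12-30 8-10 21-19 4-2 3 1 3 10 3 53-8 47 6 18 0 7-6 11-25 20-3 4 0 4 2 4 5 4 20 12 19 10 7 6 1 8-5 16-1 8 3 9 7 6 10 2 8-5 6-12 4-27 4-11 10-11 14-6 17 0 11 4 5 4 3 7-1 28 3 14 8 15 6 4 6 3 8 1 10-2 22-9 12-10 11-21 4-5 8-4 9 0 1 4-10 34-5 9-17 20-8 13-13 27-3 17"/></g><g data-elev="600"><path d="M26 527l-2-12-3-2-4-1"/><path d="M527 457l-21 3-13-2-31-11-24-21-5-1-6 2-4 8-3 28 13 33 5 31"/><path d="M342 430l12 1 11-5 6-9 0-6-1-4-4-2-5 0-22 1-6 2-3 6 1 7 4 6z"/><path d="M485 390l14-1 10-6 7-16 2-8-1-3-6 0-17 7-12 1-12-1-24-7-17 0-24 8-6 5-3 6 2 6 7 1 32-7 12 0 9 3 18 9z"/><path d="M416 315l14 2 12-2 9-5 7-9 1-10-3-9-9-11-10-8-11-1-16 6-12 7-6 8-2 11 4 9 9 8z"/><path d="M17 144l17-4 19-12 45-52 9-13 8-18 3-12 0-16"/><path d="M204 17l4 33-2 11-3 6-8 7-14 7-31 8-10 5-8 8-15 27-1 10 9 19 2 10-3 25 1 8 4 4 6-1 12-6 12-11 9-13 7-24 4-8 23-29 7-5 9 0 23 15 26 10 10 1 17-6 8 0 4 2-3 3-8 2-21 2-8 3-19 9-14 9-11 12-11 16-6 16-2 15 1 16 7 25 3 20 4 8 8 8 18 11 37 12 8 4 5 8-2 17 2 4 4 3 11 2 21-5 25-2 10-4 5-7 0-12-6-16-30-38-5-8-2-5 4-8 15-19 6-9 1-9-4-19 0-12 8-51 5-8 18-12 2-6-1-12 1-2 15 15 18 7 4 4 1 5-1 23 4 9 39 23 17 3 23-2 9-5 11-15 5-2"/></g><g data-elev="650"><path d="M527 474l-30 8-28-3-7 2-3 2 0 6 2 18 1 20"/><path d="M323 331l7 2 7-2 5-2 2-4 1-6-1-6-8-12-11-10-11-3-13 0-12 5-1 2 2 3 17 15 12 15z"/><path d="M426 295l6 0 2-2-1-3-4-2-5 1-1 4z"/><path d="M248 274l6 1 5-2 4-4 3-7-1-9-11-23 1-8 4-5 10-5 13-1 12 2 17 9 4 0 4-4 2-8 2-41-2-7-4-4-8-3-12 0-27 1-12 4-10 9-14 25-16 19-3 13 4 15 16 23 7 7z"/><path d="M146 177l5-1 6-7 6-26 3-6 15-15 6-8 3-11-3-4-9-1-16 4-8 4-5 7-10 25-1 8 4 23z"/><path d="M17 116l17-1 12-5 13-13 10-14 3-14-8-26 2-26"/><path d="M237 17l2 16 5 9 6 2 15-4 5 1 6 5 4 9-1 6-5 3-27 0-13-4-5 4-4 6-4 12 2 7 16 16 14 7 16 3 13-4 8-8 3-13 4-3 20 8 6 0 7-2 7-6 8-17 7-8 13-6 14-1 10 1 6 3 15 17 8 4 12 0 16-7 4 1 2 7-3 52 3 9 7 6 7 2 7-1 28-22 12-4 14-1"/></g><g data-elev="700"><path d="M267 187l6 1 6-1 5-4 0-4-6-4-8 0-5 6-1 4z"/><path d="M17 75l9-3 7-9 2-20 6-26"/><path d="M325 17l6 25 2 4 2 1 10-4 6-6 3-8 1-12"/><path d="M398 17l2 6 5 8 10 12 7 4 5 0 14-12 12-5 6 0 6 4 4 8 2 11 0 20-4 29 1 9 3 7 7 1 31-9 18-3"/></g><g data-elev="750"><path d="M527 23l-6 2-7 4-15 14-7 15-3 19 2 9 7 4 8 0 21-4"/></g>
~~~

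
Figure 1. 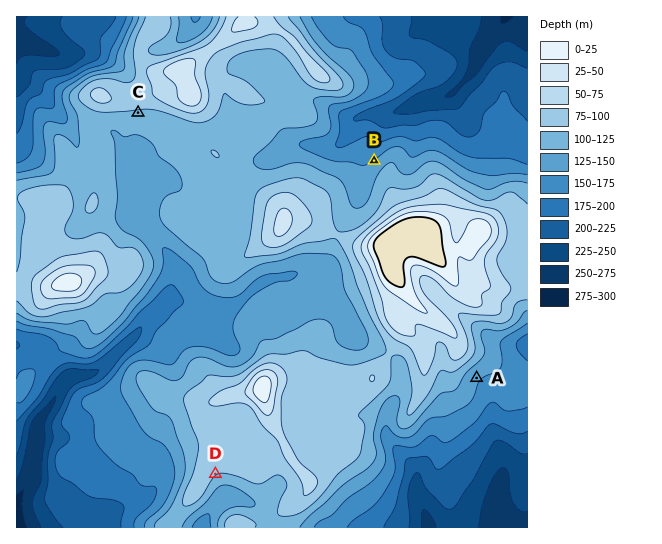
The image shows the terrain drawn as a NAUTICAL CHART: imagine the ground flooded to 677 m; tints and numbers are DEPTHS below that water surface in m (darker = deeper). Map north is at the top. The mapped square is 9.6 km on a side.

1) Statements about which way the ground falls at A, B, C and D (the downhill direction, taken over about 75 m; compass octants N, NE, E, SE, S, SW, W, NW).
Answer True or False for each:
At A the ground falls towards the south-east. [True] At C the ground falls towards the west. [False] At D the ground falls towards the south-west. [False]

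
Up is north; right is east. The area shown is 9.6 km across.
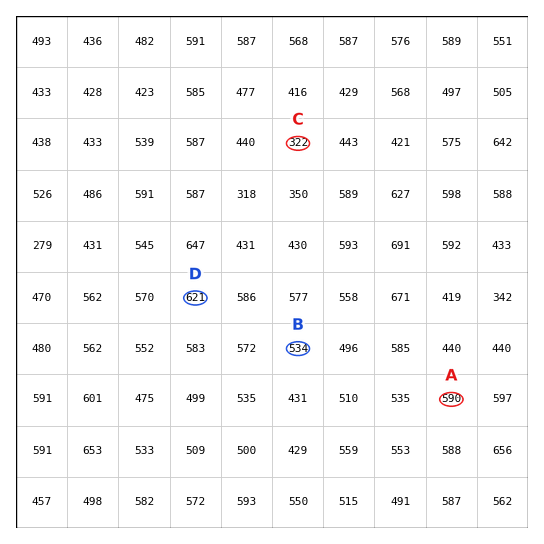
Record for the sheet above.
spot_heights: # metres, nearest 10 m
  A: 590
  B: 530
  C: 320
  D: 620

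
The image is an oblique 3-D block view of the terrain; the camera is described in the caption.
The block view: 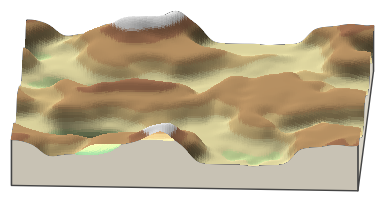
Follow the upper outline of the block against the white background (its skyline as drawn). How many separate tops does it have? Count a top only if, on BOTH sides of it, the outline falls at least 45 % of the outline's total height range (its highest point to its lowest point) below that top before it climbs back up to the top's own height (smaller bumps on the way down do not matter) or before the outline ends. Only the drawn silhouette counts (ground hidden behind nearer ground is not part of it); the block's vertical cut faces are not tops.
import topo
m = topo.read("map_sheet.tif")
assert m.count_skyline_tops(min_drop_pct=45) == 0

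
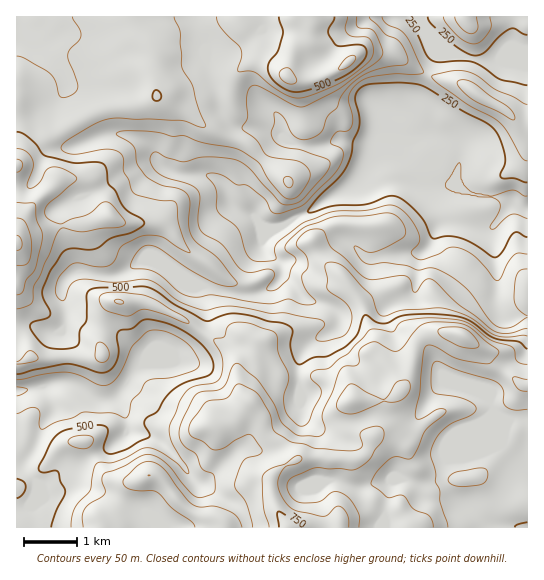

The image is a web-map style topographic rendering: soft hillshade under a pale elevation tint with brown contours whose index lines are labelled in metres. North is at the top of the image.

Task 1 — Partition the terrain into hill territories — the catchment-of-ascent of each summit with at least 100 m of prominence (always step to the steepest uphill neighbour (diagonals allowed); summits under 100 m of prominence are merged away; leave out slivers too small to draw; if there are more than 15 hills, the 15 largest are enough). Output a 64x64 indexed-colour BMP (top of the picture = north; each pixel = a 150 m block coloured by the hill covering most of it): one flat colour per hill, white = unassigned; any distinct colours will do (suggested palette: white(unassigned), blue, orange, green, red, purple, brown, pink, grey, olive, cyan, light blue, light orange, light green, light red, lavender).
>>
<image width="64" height="64" href="data:image/bmp;base64,Qk12CAAAAAAAAHYAAAAoAAAAQAAAAEAAAAABAAQAAAAAAAAIAAATCwAAEwsAABAAAAAAAAAA////ALR3HwAOf/8ALKAsACgn1gC9Z5QAS1aMAMJ34wB/f38AIr28AM++FwDox64AeLv/AIrfmACWmP8A1bDFABERERERERERERERERERERERERERERERERERERERERERERERERERERERERERERERERERERERERERERERERERERERERERERERERERERERERERERERERERERERERERERERERERERERERERERERERERERERERERERERERERERERERERERERERERERERERERERERERERERERERERERERERERERERERERERERERERERERERERERERERERERERERERERERERERERERERERERERERERERERERERERERERERERERERERERERERERERERERERERERERERERERERERERERERERERERERERERERERERERERERERERERERERERERERERERERERERERERERERERERERERERERERERERERERERERERERERERERERERERERERERERERERERERERERERERERERERERERERERERERERERERERERERERERERERERERERERERERERERERERERERERERERERERERERERERERERERERERERERERERERERERERERERERERERERERERERERERERERERERERERERERERERERERERERERERERERERERERERERERERERERERERERERERERERERERERERERERERERERERERERERERERERERERERERERERERERERERERERERERERERERERERERERERERERERERERERERERERERERERERERERERERERERERERERERERERERERERERERERERERERERERERERERERERERERERERERERERERERERERERERERERERERERERERERERERERERERERERERERERERERERERERERERERERERERERERERERERERERERERERERERERERERERERERERERERERERERERERERERERERERERERERERERERERERERERERERERERERERERERERERERERERERERERERERERERERERERERERERERERERERERERERERERERERERERERERERERIiIiEREREREREREREREREREREREREREREREREREREREiIiIRERERERERERERERERERERERERERERERERERERESIiIhERERERERERERERERERERERERERERERERERERERIiIiEREREREREREREREREREREREREREREREREREREREiIiIREREREREREREREiIRERERERERERERERERERERESIiIhEREREREREREiIiIiIRERERERERERERERERERERIiIiIRERERERERIiIiIiIiEREREREREREREREREREREiIiIiIiIiERESIiIiIiIiIRERERERERERERERERERESIiIiIiIiIiIiIiIiIiIiIhERERERERERERERERERERIiIiIiIiIiIiIiIiIiIiIREREREREREREREREREREREiIiIiIiIiIiIiIiIiIiIhERERERERERERERERERERESIiIiIiIiIiIiIiIiIiIiERERERERERERERERERERERIiIiIiIiIiIiIiIiIiIiIREREREREREREREREREREREiIiIiIiIiIiIiIiIiIiIRERERERERERERERERERERESIiIiIiIiIiIiIiIiIiERERERERERERERERERERERERIiIiIiIiIiIiIiIiIiEREREREREREREREREREREREREiIiIiIiIiIiIiIiIiERERERERERERERERERERERERESIiIiIiIiIiIiIiIiIRERERERERERERERERERERERERIiIiIiIiIiIiIiIiIREREREREREREREREREREREREREiIiIiIiIiIiIiERERERERERERERERERERERERERERESIiIiIiIiIiIhERERERERERERERERERERERERERERERIiIiIiIiIiIhEREREREREREREREREREREREREREREREiIiIiIiIiIiERERERERERERERERERERERERERERERESIiIhESIiIiERERERERERERMzMzEzMxERERERERERERIiIiERERERERERERERERERMzMzMzMzMzEREREREREREiIiEREREREREREREREzMzMzMzMzMzMzMRERERERERERIiIREREREREREREREzMzMzMzMzMzMzMzEREREREREREREhEREREREREREREzMzMzMzMzMzMzMzMxERERERERERERERERERERERERETMzMzMzMzMzMzMzMzERERERERERERERERERERERERERMzMzMzMzMzMzMzMzMxEREREREREREREREREREREREREzMzMzMzMzMzMzMzMzEREREREREREREREREREREREREzMzMzMzMzMzMzMzMzMRERERERERERERERERERERERETMzMzMzMzMzMzMzMzMzERERERERERERERERERERERERMzMzMzMzMzMzMzMzMzMREREREREREREREREREREREREzMzMzMzMzMzMzMzMzMzNERERERBEREREREREREREREzMzMzMzMzMzMzMzMzMzNEREREREERERERERERERERETMzMzMzMzMzMzMzMzMzNEREREREQRERERERERERERERMzMzMzMzMzMzMzMzMzNERERERERBERERERERERERERMzMzMzMzMzMzMzMzMzM0RERERERE"/>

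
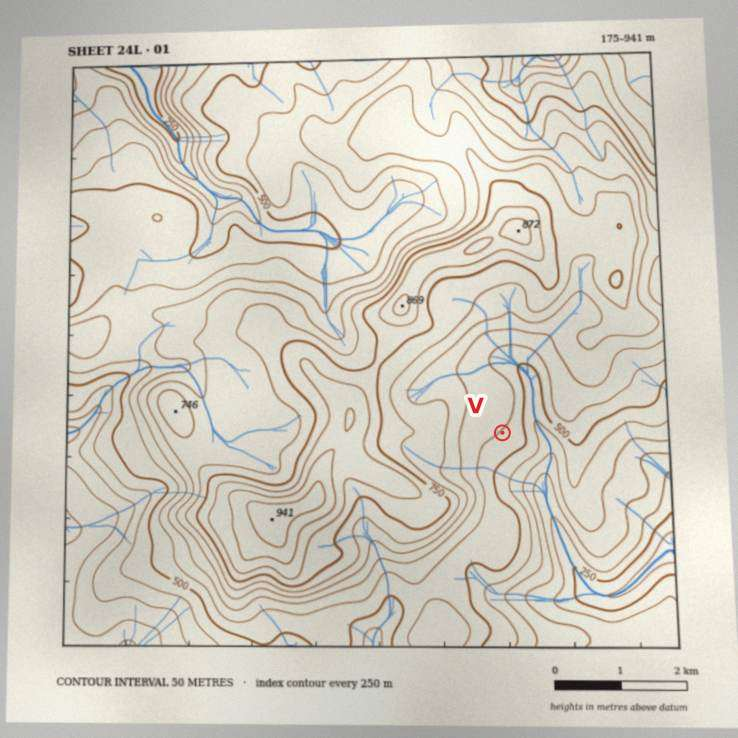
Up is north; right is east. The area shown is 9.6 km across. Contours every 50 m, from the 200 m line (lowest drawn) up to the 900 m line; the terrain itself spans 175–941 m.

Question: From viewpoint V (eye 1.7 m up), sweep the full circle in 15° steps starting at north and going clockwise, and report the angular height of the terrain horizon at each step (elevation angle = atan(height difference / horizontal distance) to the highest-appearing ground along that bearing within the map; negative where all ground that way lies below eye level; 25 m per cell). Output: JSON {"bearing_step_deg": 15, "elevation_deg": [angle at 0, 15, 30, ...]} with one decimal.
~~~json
{"bearing_step_deg": 15, "elevation_deg": [5.4, 4.9, 3.0, 3.1, 2.3, 0.7, -1.0, -2.9, -3.8, -3.9, -3.0, -3.0, -0.3, 0.7, 5.5, 8.9, 9.1, 7.7, 7.1, 7.0, 5.7, 5.7, 6.0, 5.5]}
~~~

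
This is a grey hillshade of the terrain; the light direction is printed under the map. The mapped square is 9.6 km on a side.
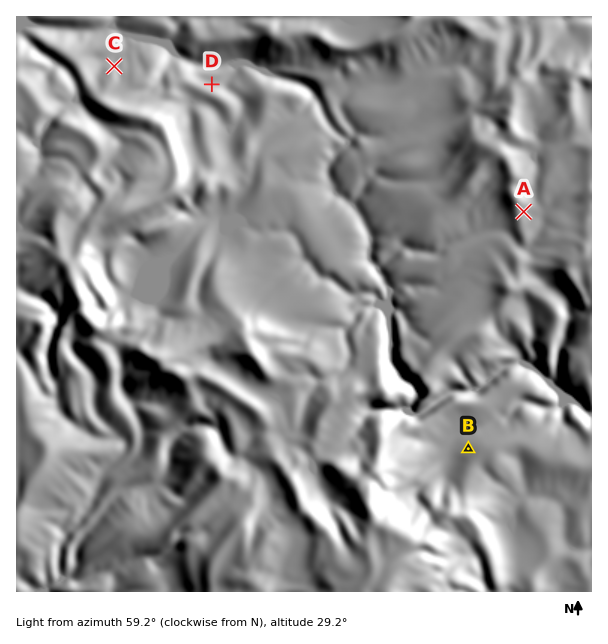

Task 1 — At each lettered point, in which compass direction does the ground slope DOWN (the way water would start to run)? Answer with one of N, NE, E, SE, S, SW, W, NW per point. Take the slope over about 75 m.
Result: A SE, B NW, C N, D NE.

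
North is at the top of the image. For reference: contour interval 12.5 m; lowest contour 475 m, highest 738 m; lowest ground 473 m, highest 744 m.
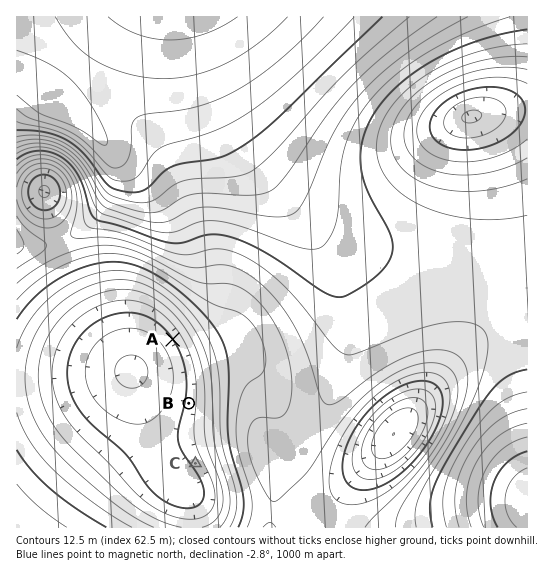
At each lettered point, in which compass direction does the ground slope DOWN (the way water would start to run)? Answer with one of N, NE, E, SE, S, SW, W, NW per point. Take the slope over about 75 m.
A SW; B W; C SW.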